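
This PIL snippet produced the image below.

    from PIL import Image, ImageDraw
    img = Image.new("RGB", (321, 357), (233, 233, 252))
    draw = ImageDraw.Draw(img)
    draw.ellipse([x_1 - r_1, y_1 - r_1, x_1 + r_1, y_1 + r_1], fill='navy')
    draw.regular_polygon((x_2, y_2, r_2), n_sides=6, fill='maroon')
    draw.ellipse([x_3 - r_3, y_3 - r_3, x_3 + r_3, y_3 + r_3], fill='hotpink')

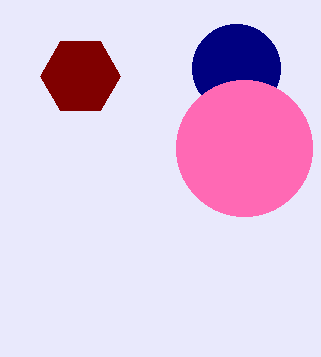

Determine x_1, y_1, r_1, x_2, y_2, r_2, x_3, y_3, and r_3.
x_1 = 236; y_1 = 68; r_1 = 44; x_2 = 80; y_2 = 76; r_2 = 40; x_3 = 244; y_3 = 148; r_3 = 68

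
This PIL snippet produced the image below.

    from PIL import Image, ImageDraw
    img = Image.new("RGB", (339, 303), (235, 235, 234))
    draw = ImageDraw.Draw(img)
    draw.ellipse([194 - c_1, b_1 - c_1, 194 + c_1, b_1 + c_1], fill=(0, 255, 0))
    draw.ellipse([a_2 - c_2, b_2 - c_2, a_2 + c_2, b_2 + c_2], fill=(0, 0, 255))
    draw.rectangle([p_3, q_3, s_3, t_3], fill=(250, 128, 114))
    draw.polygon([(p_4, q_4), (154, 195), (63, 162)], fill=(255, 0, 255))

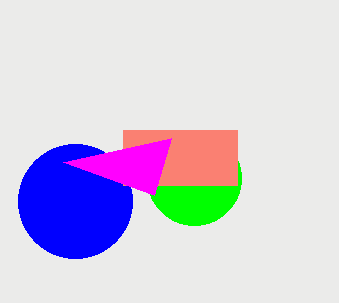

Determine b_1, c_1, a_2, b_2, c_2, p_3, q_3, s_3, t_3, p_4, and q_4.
b_1 = 178; c_1 = 47; a_2 = 75; b_2 = 201; c_2 = 57; p_3 = 123; q_3 = 130; s_3 = 237; t_3 = 185; p_4 = 171; q_4 = 138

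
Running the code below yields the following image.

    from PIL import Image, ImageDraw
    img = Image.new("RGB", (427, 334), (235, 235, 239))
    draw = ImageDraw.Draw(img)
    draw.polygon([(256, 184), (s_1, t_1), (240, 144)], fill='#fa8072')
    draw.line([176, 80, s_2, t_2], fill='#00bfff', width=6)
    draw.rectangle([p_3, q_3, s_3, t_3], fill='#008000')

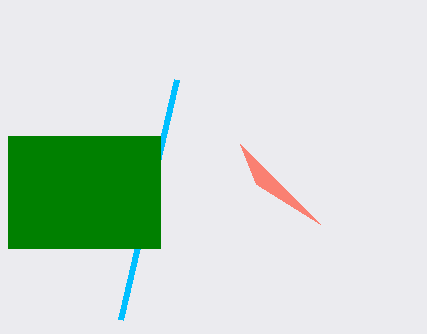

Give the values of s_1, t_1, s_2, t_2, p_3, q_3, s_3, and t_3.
s_1 = 320
t_1 = 224
s_2 = 120
t_2 = 320
p_3 = 8
q_3 = 136
s_3 = 160
t_3 = 248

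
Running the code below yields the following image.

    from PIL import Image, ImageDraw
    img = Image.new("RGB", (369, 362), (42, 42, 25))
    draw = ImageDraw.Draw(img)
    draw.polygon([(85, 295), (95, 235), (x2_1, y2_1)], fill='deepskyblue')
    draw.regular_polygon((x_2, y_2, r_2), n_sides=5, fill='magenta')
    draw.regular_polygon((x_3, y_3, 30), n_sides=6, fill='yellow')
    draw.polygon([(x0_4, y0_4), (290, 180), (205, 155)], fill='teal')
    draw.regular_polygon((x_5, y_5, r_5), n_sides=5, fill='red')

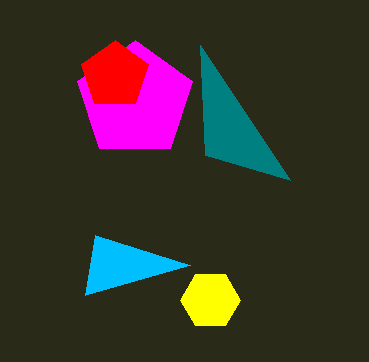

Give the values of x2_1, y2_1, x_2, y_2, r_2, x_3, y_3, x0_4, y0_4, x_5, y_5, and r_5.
x2_1 = 190, y2_1 = 265, x_2 = 135, y_2 = 100, r_2 = 60, x_3 = 210, y_3 = 300, x0_4 = 200, y0_4 = 45, x_5 = 115, y_5 = 75, r_5 = 35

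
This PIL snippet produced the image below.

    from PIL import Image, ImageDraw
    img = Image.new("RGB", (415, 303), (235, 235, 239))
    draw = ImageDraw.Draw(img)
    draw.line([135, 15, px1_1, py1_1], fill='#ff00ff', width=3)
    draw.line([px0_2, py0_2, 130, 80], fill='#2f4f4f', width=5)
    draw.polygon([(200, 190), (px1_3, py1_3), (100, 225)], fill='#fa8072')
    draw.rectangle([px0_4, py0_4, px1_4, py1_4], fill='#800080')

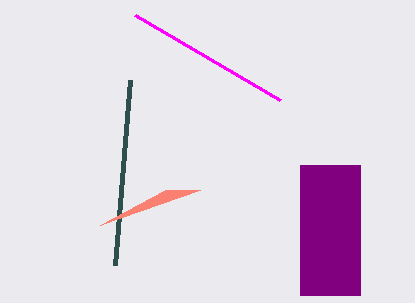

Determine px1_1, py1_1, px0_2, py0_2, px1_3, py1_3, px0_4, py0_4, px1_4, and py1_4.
px1_1 = 280; py1_1 = 100; px0_2 = 115; py0_2 = 265; px1_3 = 165; py1_3 = 190; px0_4 = 300; py0_4 = 165; px1_4 = 360; py1_4 = 295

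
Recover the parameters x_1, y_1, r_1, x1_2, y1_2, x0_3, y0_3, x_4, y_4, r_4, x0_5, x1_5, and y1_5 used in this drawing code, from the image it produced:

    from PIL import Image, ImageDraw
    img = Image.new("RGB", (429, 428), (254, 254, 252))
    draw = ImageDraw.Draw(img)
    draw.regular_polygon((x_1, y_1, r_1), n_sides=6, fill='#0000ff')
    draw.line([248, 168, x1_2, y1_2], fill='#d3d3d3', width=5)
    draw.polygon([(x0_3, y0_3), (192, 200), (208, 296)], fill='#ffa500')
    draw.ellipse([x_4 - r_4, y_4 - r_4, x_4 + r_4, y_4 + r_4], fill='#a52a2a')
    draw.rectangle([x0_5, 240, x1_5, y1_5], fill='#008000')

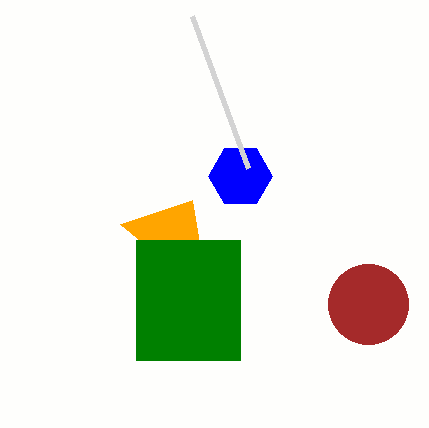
x_1 = 240; y_1 = 176; r_1 = 32; x1_2 = 192; y1_2 = 16; x0_3 = 120; y0_3 = 224; x_4 = 368; y_4 = 304; r_4 = 40; x0_5 = 136; x1_5 = 240; y1_5 = 360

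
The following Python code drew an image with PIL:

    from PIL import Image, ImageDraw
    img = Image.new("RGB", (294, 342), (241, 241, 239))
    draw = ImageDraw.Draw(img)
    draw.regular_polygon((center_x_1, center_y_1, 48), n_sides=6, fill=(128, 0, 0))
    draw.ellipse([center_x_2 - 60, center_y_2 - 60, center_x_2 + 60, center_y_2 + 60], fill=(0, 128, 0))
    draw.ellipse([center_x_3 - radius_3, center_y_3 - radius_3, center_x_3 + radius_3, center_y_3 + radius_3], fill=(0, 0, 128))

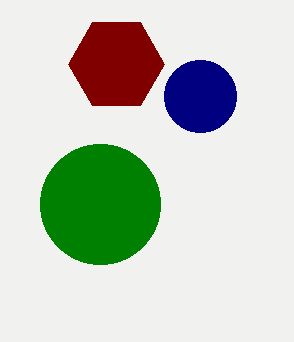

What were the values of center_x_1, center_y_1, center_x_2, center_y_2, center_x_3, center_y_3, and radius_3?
center_x_1 = 116
center_y_1 = 64
center_x_2 = 100
center_y_2 = 204
center_x_3 = 200
center_y_3 = 96
radius_3 = 36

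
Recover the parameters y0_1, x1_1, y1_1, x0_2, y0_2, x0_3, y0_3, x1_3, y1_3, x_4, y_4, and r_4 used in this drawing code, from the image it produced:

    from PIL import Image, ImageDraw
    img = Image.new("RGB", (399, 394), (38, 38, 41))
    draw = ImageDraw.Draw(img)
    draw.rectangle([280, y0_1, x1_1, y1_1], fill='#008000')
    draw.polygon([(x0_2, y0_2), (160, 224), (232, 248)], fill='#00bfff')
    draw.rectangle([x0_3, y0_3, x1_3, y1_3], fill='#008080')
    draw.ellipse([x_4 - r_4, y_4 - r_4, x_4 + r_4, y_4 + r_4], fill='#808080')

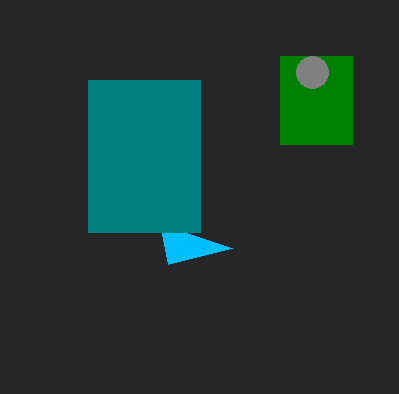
y0_1 = 56; x1_1 = 352; y1_1 = 144; x0_2 = 168; y0_2 = 264; x0_3 = 88; y0_3 = 80; x1_3 = 200; y1_3 = 232; x_4 = 312; y_4 = 72; r_4 = 16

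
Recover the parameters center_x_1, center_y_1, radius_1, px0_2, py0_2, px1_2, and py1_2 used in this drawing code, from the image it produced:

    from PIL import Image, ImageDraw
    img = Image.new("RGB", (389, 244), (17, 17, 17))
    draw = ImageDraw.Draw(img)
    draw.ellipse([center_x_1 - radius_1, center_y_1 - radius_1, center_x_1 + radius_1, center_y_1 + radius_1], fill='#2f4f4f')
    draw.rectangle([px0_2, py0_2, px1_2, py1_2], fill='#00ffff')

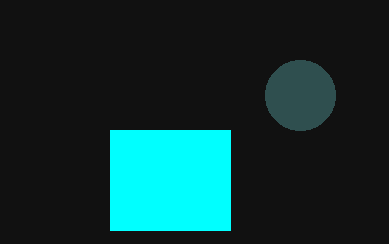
center_x_1 = 300
center_y_1 = 95
radius_1 = 35
px0_2 = 110
py0_2 = 130
px1_2 = 230
py1_2 = 230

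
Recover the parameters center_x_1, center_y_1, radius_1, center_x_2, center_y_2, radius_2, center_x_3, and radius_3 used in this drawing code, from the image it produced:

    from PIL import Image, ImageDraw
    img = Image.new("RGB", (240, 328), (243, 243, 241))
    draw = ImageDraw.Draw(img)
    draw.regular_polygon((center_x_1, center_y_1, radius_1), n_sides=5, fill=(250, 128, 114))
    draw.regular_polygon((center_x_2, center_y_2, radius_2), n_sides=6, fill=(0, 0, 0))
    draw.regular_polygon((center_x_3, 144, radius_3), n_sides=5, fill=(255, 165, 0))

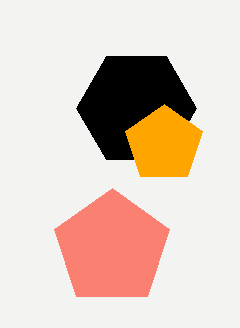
center_x_1 = 112, center_y_1 = 248, radius_1 = 60, center_x_2 = 136, center_y_2 = 108, radius_2 = 60, center_x_3 = 164, radius_3 = 40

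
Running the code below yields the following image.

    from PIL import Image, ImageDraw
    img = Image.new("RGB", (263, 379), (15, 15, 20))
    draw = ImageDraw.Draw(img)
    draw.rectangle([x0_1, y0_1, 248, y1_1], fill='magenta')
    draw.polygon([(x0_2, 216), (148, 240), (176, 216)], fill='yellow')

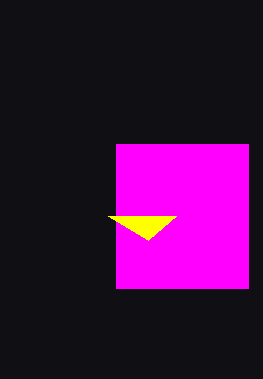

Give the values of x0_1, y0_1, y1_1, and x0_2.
x0_1 = 116; y0_1 = 144; y1_1 = 288; x0_2 = 108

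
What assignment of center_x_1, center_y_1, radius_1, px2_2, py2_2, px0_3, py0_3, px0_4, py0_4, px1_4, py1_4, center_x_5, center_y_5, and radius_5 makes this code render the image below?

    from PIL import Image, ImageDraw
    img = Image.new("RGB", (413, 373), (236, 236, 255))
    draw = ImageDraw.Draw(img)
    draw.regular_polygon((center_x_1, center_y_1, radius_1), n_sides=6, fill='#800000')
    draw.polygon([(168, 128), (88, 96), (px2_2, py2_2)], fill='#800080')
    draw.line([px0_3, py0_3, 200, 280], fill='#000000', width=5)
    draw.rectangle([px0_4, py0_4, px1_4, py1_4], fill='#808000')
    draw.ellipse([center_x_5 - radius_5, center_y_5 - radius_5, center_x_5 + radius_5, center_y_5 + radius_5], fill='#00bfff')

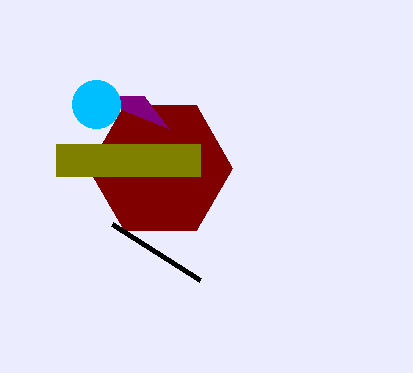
center_x_1 = 160
center_y_1 = 168
radius_1 = 72
px2_2 = 144
py2_2 = 96
px0_3 = 112
py0_3 = 224
px0_4 = 56
py0_4 = 144
px1_4 = 200
py1_4 = 176
center_x_5 = 96
center_y_5 = 104
radius_5 = 24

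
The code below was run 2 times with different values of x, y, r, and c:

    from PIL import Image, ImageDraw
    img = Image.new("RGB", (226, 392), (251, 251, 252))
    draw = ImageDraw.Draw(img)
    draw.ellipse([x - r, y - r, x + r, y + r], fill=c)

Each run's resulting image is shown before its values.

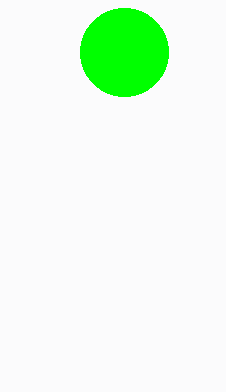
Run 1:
x = 124
y = 52
r = 44
c = 'lime'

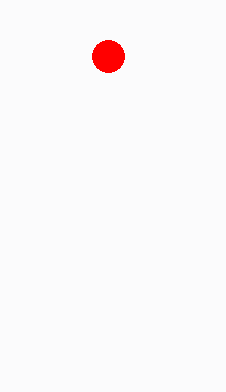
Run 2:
x = 108; y = 56; r = 16; c = 'red'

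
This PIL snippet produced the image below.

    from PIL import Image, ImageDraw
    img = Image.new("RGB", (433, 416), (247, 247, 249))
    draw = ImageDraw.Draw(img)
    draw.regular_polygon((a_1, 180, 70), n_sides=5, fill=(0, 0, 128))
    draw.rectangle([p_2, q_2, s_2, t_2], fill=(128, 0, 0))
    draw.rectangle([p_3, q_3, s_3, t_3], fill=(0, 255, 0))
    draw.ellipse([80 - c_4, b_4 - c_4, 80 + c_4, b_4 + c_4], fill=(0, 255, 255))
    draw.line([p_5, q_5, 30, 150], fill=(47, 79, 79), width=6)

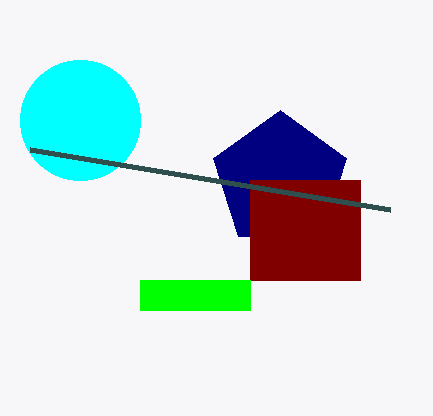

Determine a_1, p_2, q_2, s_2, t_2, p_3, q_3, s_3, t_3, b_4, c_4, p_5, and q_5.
a_1 = 280
p_2 = 250
q_2 = 180
s_2 = 360
t_2 = 280
p_3 = 140
q_3 = 280
s_3 = 250
t_3 = 310
b_4 = 120
c_4 = 60
p_5 = 390
q_5 = 210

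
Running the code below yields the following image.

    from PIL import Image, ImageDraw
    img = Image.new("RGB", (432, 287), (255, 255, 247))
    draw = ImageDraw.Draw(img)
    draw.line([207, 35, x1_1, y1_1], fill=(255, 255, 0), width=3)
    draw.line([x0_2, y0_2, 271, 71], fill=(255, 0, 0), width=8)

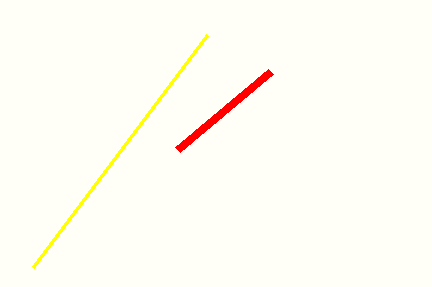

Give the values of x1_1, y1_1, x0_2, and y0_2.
x1_1 = 33
y1_1 = 267
x0_2 = 178
y0_2 = 149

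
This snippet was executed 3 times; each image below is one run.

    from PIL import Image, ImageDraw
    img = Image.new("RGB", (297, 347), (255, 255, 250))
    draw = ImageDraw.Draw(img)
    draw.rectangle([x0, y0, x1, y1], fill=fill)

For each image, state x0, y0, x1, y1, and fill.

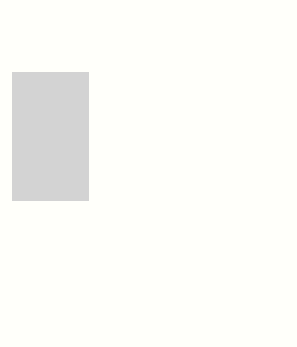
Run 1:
x0 = 12
y0 = 72
x1 = 88
y1 = 200
fill = 'lightgray'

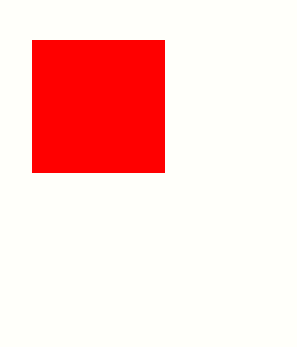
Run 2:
x0 = 32
y0 = 40
x1 = 164
y1 = 172
fill = 'red'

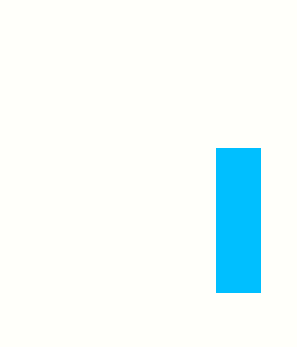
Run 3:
x0 = 216
y0 = 148
x1 = 260
y1 = 292
fill = 'deepskyblue'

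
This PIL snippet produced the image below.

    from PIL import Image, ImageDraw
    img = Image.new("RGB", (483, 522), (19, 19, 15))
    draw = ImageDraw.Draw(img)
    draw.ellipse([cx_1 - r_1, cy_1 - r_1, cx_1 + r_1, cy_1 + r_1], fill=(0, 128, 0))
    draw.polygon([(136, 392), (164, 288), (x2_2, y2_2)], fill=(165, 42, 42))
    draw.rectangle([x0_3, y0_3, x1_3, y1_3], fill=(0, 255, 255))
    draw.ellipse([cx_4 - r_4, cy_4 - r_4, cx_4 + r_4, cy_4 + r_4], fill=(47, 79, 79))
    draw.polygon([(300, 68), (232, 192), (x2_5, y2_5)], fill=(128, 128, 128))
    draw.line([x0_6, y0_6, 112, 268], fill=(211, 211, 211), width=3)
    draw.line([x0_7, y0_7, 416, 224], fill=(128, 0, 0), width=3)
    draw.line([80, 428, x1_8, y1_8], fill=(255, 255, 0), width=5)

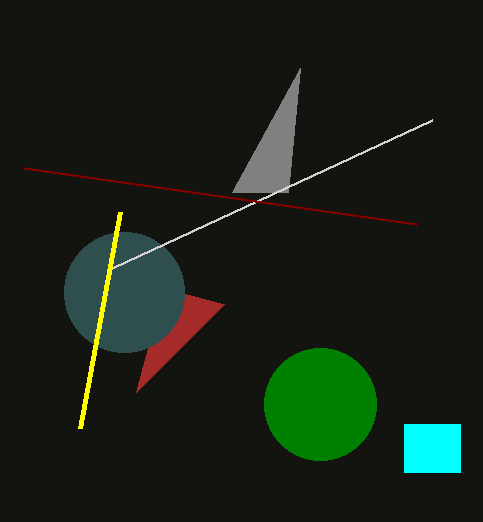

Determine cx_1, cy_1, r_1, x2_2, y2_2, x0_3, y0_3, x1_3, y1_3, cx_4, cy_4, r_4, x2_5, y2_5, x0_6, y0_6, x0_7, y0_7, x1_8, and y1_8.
cx_1 = 320; cy_1 = 404; r_1 = 56; x2_2 = 224; y2_2 = 304; x0_3 = 404; y0_3 = 424; x1_3 = 460; y1_3 = 472; cx_4 = 124; cy_4 = 292; r_4 = 60; x2_5 = 288; y2_5 = 192; x0_6 = 432; y0_6 = 120; x0_7 = 24; y0_7 = 168; x1_8 = 120; y1_8 = 212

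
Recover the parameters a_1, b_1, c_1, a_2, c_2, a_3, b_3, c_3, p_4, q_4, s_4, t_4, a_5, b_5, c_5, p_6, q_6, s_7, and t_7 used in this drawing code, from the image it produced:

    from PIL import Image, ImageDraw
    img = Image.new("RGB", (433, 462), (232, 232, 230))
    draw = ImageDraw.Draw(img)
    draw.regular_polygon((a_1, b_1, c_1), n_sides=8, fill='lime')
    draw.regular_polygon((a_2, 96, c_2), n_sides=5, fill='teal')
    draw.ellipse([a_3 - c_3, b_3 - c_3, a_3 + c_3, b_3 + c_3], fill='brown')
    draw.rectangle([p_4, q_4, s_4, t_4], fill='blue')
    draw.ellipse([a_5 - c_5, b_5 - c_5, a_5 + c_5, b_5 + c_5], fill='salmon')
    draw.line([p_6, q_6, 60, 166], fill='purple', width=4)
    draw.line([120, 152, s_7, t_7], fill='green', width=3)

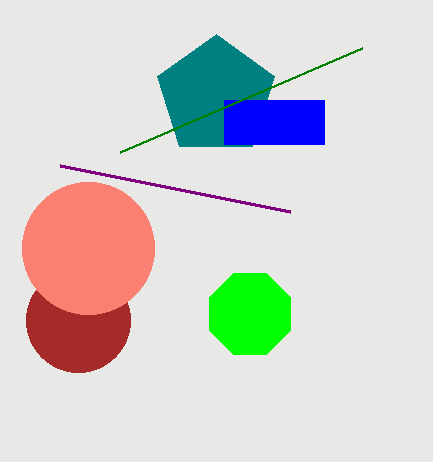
a_1 = 250, b_1 = 314, c_1 = 44, a_2 = 216, c_2 = 62, a_3 = 78, b_3 = 320, c_3 = 52, p_4 = 224, q_4 = 100, s_4 = 324, t_4 = 144, a_5 = 88, b_5 = 248, c_5 = 66, p_6 = 290, q_6 = 212, s_7 = 362, t_7 = 48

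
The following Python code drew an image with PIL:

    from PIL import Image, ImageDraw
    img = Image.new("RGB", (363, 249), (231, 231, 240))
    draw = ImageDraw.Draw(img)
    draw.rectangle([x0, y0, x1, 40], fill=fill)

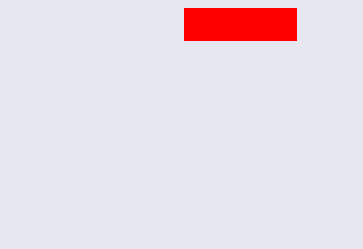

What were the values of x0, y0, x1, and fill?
x0 = 184
y0 = 8
x1 = 296
fill = 'red'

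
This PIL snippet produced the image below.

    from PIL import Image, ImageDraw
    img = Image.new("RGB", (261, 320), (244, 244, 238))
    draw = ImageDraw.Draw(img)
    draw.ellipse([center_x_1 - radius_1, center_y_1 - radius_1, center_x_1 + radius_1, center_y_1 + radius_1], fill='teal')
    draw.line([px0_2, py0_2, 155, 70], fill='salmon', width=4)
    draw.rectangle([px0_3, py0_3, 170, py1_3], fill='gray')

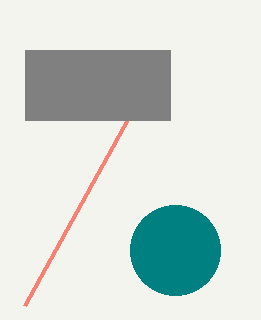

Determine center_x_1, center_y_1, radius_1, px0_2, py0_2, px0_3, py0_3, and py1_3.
center_x_1 = 175
center_y_1 = 250
radius_1 = 45
px0_2 = 25
py0_2 = 305
px0_3 = 25
py0_3 = 50
py1_3 = 120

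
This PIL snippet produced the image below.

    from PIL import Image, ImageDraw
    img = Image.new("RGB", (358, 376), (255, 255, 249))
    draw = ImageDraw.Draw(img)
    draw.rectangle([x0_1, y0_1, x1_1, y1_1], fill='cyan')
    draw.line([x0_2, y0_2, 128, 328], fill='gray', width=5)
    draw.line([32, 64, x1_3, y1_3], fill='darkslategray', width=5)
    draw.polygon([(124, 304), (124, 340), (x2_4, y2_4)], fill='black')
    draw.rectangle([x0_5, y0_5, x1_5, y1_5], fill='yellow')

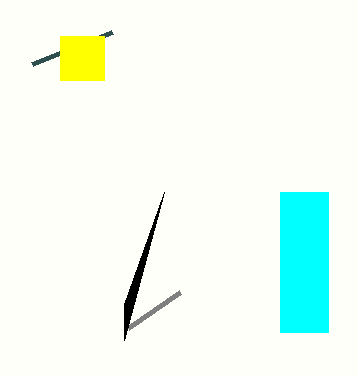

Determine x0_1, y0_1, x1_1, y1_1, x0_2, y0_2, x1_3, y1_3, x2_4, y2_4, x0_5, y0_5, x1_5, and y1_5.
x0_1 = 280; y0_1 = 192; x1_1 = 328; y1_1 = 332; x0_2 = 180; y0_2 = 292; x1_3 = 112; y1_3 = 32; x2_4 = 164; y2_4 = 192; x0_5 = 60; y0_5 = 36; x1_5 = 104; y1_5 = 80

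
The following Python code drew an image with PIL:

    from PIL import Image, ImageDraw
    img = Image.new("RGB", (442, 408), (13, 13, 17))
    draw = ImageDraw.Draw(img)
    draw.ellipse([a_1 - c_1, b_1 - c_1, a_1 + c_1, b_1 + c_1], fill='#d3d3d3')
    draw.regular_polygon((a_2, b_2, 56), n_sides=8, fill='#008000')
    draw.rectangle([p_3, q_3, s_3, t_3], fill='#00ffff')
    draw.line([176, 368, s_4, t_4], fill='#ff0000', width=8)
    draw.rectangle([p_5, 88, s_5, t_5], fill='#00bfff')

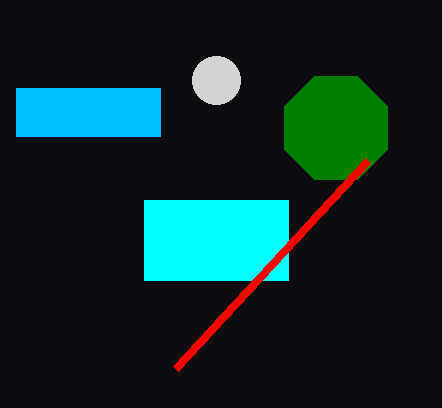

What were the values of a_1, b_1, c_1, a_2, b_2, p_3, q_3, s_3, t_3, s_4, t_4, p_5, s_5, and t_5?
a_1 = 216; b_1 = 80; c_1 = 24; a_2 = 336; b_2 = 128; p_3 = 144; q_3 = 200; s_3 = 288; t_3 = 280; s_4 = 368; t_4 = 160; p_5 = 16; s_5 = 160; t_5 = 136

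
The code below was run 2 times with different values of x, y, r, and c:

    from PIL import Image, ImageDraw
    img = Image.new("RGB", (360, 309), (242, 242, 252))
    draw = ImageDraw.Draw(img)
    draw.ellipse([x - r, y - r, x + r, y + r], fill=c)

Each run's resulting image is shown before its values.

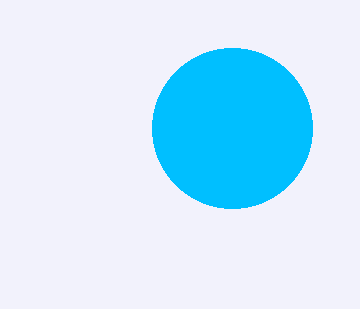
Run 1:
x = 232; y = 128; r = 80; c = 'deepskyblue'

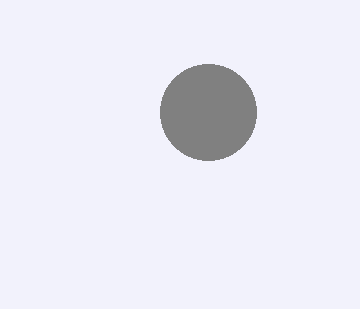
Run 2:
x = 208; y = 112; r = 48; c = 'gray'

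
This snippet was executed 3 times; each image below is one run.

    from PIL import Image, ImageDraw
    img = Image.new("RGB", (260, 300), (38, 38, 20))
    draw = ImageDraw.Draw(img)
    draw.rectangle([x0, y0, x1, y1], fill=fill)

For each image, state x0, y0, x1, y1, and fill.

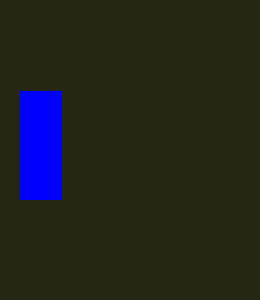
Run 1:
x0 = 20, y0 = 91, x1 = 61, y1 = 199, fill = 'blue'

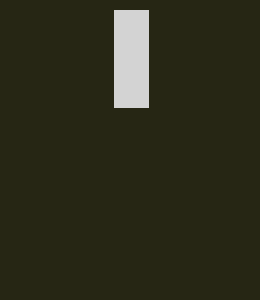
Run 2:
x0 = 114, y0 = 10, x1 = 148, y1 = 107, fill = 'lightgray'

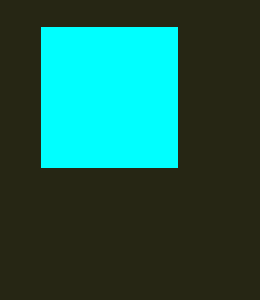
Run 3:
x0 = 41, y0 = 27, x1 = 177, y1 = 167, fill = 'cyan'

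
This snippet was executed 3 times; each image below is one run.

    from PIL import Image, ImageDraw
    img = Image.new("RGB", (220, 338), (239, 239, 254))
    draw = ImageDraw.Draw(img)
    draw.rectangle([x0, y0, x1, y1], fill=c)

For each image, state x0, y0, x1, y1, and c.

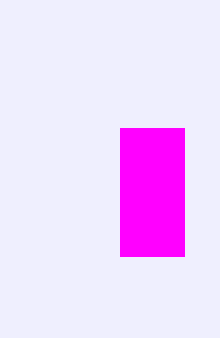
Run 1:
x0 = 120; y0 = 128; x1 = 184; y1 = 256; c = 'magenta'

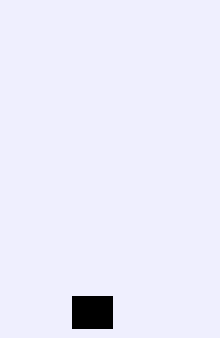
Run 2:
x0 = 72
y0 = 296
x1 = 112
y1 = 328
c = 'black'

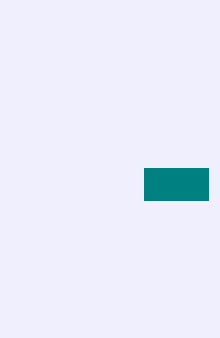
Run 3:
x0 = 144
y0 = 168
x1 = 208
y1 = 200
c = 'teal'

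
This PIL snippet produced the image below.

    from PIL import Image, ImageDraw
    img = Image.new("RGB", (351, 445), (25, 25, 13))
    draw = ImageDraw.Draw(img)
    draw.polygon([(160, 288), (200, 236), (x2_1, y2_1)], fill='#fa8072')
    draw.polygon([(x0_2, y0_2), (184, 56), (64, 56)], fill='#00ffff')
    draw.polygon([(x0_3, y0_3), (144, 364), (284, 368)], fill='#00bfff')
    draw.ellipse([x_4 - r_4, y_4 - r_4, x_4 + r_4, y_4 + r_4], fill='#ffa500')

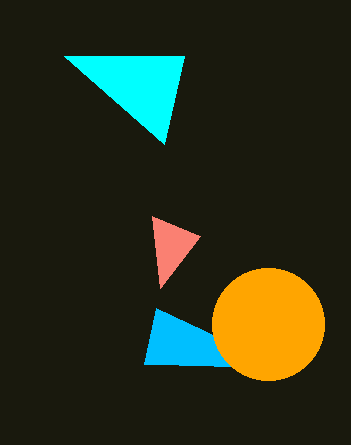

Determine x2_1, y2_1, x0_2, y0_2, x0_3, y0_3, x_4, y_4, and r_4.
x2_1 = 152
y2_1 = 216
x0_2 = 164
y0_2 = 144
x0_3 = 156
y0_3 = 308
x_4 = 268
y_4 = 324
r_4 = 56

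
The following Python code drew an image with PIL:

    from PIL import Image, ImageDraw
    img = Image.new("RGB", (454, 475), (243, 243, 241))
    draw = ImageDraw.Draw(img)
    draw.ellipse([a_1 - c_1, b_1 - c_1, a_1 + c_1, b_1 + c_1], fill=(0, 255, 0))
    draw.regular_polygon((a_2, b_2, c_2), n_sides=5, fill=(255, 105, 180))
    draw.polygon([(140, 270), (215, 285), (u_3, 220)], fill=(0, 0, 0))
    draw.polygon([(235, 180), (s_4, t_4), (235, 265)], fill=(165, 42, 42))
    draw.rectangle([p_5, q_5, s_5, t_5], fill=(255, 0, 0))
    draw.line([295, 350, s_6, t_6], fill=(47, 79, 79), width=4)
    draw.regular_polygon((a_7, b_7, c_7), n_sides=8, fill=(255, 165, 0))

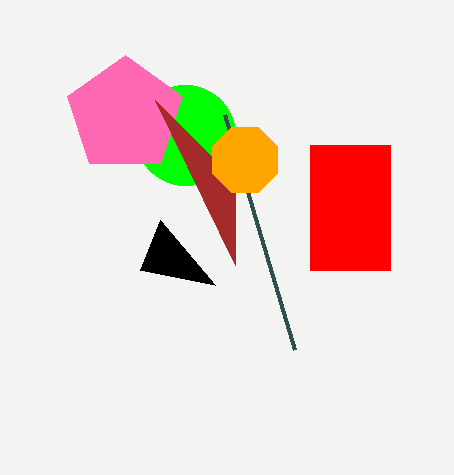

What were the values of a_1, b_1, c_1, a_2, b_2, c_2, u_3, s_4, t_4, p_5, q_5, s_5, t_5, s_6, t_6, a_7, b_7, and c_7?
a_1 = 185; b_1 = 135; c_1 = 50; a_2 = 125; b_2 = 115; c_2 = 60; u_3 = 160; s_4 = 155; t_4 = 100; p_5 = 310; q_5 = 145; s_5 = 390; t_5 = 270; s_6 = 225; t_6 = 115; a_7 = 245; b_7 = 160; c_7 = 35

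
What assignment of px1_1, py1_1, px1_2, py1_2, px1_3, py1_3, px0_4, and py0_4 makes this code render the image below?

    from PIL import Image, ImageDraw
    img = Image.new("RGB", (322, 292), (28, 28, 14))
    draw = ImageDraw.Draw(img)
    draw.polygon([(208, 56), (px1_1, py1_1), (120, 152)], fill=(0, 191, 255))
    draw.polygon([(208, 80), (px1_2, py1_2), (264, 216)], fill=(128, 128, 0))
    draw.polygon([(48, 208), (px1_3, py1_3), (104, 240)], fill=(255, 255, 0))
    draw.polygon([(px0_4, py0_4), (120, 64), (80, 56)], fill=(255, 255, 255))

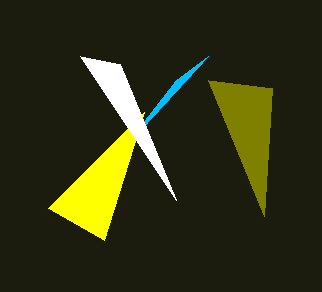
px1_1 = 176; py1_1 = 80; px1_2 = 272; py1_2 = 88; px1_3 = 144; py1_3 = 112; px0_4 = 176; py0_4 = 200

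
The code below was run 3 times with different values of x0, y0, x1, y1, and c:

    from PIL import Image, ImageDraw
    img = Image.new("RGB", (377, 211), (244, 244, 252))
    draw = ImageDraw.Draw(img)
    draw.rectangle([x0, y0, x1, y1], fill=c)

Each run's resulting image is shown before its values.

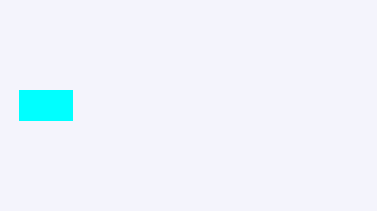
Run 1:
x0 = 19
y0 = 90
x1 = 72
y1 = 120
c = 'cyan'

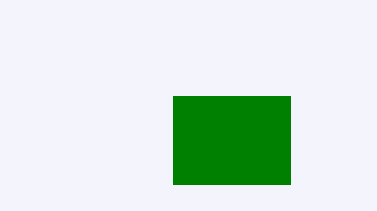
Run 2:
x0 = 173, y0 = 96, x1 = 290, y1 = 184, c = 'green'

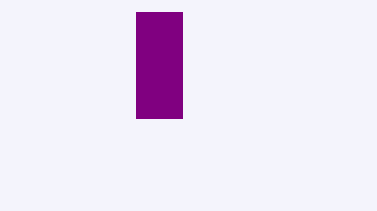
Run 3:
x0 = 136
y0 = 12
x1 = 182
y1 = 118
c = 'purple'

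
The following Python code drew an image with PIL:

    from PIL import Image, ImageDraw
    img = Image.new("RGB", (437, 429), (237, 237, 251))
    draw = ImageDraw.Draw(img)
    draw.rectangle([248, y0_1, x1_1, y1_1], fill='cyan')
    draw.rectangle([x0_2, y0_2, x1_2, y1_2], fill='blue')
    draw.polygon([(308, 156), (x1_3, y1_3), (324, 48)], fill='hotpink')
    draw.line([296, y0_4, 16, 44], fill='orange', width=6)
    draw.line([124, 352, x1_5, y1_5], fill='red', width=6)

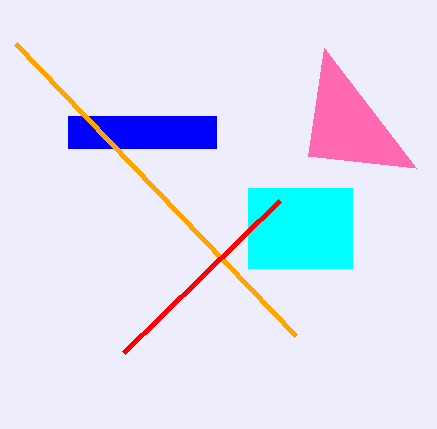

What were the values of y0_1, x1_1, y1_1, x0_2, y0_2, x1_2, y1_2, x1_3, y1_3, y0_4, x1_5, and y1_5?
y0_1 = 188, x1_1 = 352, y1_1 = 268, x0_2 = 68, y0_2 = 116, x1_2 = 216, y1_2 = 148, x1_3 = 416, y1_3 = 168, y0_4 = 336, x1_5 = 280, y1_5 = 200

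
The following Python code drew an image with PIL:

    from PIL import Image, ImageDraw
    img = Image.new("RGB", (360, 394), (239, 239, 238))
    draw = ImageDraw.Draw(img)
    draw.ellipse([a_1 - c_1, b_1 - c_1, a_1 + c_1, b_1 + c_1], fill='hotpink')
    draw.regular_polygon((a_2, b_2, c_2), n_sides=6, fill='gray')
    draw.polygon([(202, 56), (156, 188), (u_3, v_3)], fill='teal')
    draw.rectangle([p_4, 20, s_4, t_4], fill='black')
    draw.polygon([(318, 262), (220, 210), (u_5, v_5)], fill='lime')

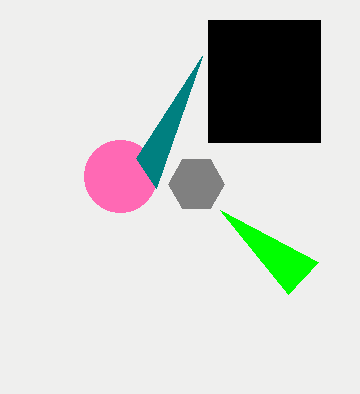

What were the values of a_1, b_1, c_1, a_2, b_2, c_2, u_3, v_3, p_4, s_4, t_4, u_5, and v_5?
a_1 = 120
b_1 = 176
c_1 = 36
a_2 = 196
b_2 = 184
c_2 = 28
u_3 = 136
v_3 = 158
p_4 = 208
s_4 = 320
t_4 = 142
u_5 = 288
v_5 = 294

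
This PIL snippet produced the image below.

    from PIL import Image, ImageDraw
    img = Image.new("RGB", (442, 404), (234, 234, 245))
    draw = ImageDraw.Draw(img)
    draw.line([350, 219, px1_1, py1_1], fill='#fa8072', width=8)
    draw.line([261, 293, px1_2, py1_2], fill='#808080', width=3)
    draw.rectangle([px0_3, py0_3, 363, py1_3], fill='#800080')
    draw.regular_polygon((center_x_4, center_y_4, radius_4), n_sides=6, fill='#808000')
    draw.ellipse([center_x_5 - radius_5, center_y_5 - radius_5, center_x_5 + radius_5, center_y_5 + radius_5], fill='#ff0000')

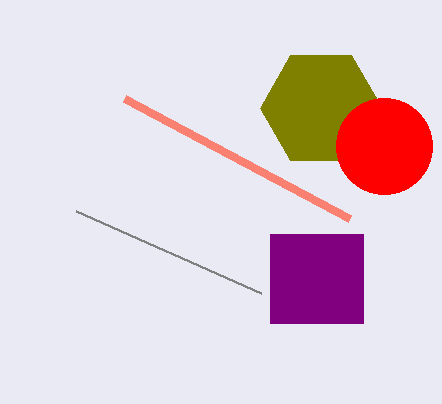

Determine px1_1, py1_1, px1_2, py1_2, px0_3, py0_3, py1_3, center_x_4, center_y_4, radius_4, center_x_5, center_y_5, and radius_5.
px1_1 = 125, py1_1 = 99, px1_2 = 76, py1_2 = 211, px0_3 = 270, py0_3 = 234, py1_3 = 323, center_x_4 = 321, center_y_4 = 108, radius_4 = 61, center_x_5 = 384, center_y_5 = 146, radius_5 = 48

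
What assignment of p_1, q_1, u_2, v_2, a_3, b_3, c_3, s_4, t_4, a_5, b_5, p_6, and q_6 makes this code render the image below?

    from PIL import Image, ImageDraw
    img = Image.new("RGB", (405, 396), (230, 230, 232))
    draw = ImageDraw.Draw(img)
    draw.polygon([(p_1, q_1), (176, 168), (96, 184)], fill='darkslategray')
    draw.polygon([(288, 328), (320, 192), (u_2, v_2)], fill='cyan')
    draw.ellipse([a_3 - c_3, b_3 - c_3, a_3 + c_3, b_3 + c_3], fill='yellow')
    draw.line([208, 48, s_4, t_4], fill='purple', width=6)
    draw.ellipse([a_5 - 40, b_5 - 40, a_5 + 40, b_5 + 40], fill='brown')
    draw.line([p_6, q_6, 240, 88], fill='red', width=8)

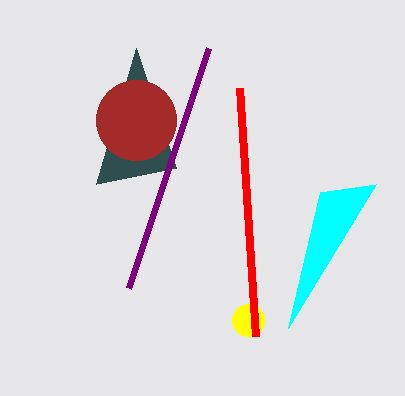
p_1 = 136, q_1 = 48, u_2 = 376, v_2 = 184, a_3 = 248, b_3 = 320, c_3 = 16, s_4 = 128, t_4 = 288, a_5 = 136, b_5 = 120, p_6 = 256, q_6 = 336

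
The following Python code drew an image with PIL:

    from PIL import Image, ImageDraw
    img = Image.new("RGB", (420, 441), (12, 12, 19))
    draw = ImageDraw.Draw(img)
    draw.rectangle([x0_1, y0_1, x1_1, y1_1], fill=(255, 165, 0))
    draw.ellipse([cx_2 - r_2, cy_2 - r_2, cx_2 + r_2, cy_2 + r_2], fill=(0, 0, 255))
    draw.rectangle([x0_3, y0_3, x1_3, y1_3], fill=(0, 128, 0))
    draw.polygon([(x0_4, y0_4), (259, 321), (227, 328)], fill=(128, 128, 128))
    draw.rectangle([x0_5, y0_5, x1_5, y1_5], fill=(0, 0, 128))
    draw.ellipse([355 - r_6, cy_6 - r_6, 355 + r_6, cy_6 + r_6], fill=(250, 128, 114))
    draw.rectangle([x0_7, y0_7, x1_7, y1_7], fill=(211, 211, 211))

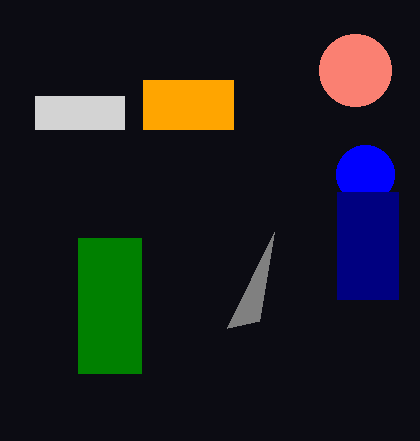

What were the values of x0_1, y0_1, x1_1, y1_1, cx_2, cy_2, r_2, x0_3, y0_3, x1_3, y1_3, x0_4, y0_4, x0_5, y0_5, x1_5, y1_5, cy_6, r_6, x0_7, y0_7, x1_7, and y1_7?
x0_1 = 143
y0_1 = 80
x1_1 = 233
y1_1 = 129
cx_2 = 365
cy_2 = 174
r_2 = 29
x0_3 = 78
y0_3 = 238
x1_3 = 141
y1_3 = 373
x0_4 = 274
y0_4 = 232
x0_5 = 337
y0_5 = 192
x1_5 = 398
y1_5 = 299
cy_6 = 70
r_6 = 36
x0_7 = 35
y0_7 = 96
x1_7 = 124
y1_7 = 129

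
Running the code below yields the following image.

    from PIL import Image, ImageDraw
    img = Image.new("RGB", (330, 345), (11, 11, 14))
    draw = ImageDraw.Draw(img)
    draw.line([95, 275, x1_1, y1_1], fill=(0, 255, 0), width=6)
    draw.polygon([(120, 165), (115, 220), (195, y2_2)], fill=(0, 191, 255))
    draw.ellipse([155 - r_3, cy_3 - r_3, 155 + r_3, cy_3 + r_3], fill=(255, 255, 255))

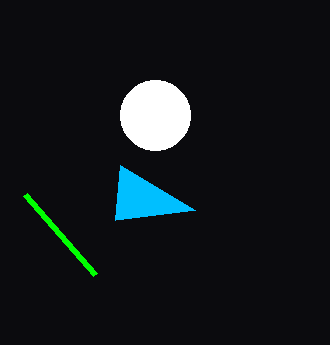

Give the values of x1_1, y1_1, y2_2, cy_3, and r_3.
x1_1 = 25, y1_1 = 195, y2_2 = 210, cy_3 = 115, r_3 = 35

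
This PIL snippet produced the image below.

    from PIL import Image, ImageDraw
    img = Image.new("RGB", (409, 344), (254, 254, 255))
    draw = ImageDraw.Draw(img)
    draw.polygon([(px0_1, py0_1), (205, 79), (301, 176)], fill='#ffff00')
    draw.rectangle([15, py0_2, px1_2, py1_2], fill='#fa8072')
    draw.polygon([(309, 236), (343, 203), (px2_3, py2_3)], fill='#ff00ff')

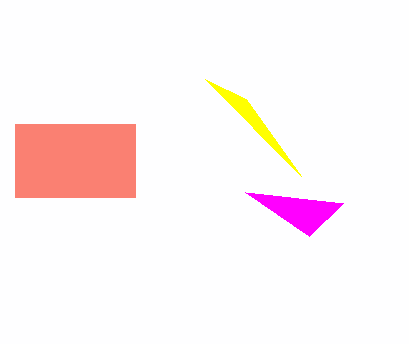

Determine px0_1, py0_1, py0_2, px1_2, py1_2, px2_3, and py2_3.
px0_1 = 246, py0_1 = 99, py0_2 = 124, px1_2 = 135, py1_2 = 197, px2_3 = 245, py2_3 = 192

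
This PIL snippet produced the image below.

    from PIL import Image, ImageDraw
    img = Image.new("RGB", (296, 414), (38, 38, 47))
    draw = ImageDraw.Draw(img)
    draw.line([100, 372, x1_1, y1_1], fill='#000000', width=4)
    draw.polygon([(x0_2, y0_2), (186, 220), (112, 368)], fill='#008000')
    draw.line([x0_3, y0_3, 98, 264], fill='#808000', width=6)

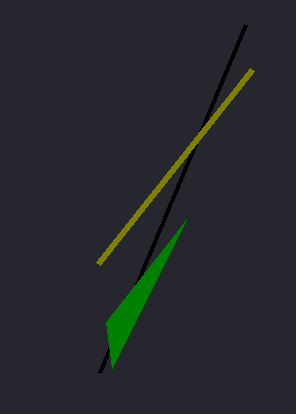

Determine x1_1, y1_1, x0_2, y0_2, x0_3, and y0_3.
x1_1 = 246; y1_1 = 24; x0_2 = 106; y0_2 = 322; x0_3 = 252; y0_3 = 70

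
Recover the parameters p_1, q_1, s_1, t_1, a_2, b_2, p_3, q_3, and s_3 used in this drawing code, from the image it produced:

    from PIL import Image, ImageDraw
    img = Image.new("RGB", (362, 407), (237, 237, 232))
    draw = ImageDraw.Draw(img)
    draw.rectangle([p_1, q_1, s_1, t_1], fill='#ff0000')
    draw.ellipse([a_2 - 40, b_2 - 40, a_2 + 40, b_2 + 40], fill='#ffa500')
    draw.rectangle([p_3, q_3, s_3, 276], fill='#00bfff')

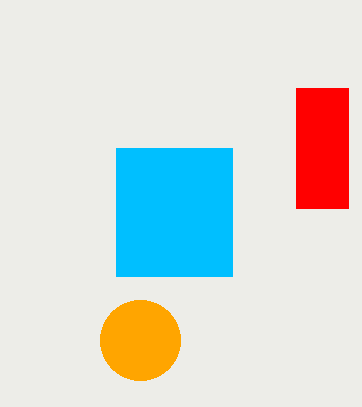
p_1 = 296, q_1 = 88, s_1 = 348, t_1 = 208, a_2 = 140, b_2 = 340, p_3 = 116, q_3 = 148, s_3 = 232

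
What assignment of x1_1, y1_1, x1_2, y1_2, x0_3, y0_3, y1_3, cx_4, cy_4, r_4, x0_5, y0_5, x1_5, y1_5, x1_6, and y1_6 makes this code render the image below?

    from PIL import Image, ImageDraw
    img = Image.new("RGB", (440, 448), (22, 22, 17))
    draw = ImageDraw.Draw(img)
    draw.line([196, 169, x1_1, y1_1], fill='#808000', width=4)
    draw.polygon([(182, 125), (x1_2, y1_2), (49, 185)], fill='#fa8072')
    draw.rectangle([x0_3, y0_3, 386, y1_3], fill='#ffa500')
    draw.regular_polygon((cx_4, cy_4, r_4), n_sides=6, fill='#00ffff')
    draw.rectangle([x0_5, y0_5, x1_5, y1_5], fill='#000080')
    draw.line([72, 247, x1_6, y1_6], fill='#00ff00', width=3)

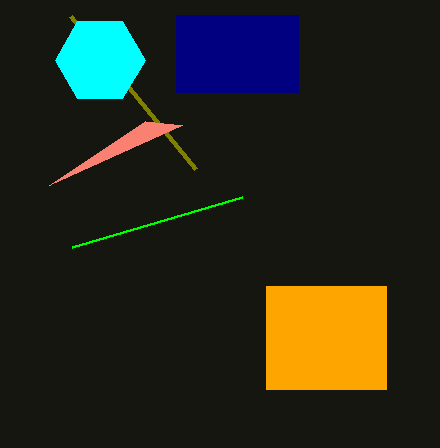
x1_1 = 71; y1_1 = 16; x1_2 = 145; y1_2 = 121; x0_3 = 266; y0_3 = 286; y1_3 = 389; cx_4 = 100; cy_4 = 60; r_4 = 45; x0_5 = 176; y0_5 = 15; x1_5 = 298; y1_5 = 92; x1_6 = 242; y1_6 = 197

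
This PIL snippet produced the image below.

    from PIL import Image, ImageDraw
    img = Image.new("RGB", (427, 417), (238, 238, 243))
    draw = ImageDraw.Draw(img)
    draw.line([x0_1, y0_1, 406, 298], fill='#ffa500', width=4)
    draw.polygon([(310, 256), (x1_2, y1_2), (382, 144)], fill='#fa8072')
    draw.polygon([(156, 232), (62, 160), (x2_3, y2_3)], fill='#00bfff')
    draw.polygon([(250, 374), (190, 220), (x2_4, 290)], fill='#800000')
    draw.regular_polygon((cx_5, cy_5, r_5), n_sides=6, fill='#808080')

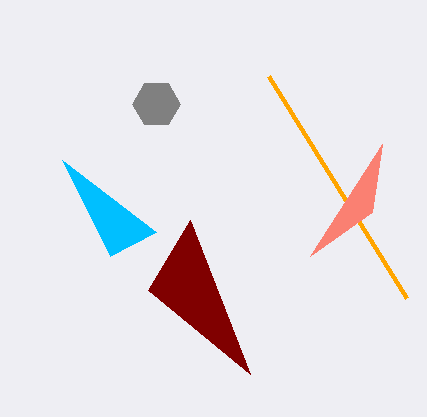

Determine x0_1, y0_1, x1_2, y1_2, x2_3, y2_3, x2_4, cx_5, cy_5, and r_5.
x0_1 = 268; y0_1 = 76; x1_2 = 372; y1_2 = 212; x2_3 = 110; y2_3 = 256; x2_4 = 148; cx_5 = 156; cy_5 = 104; r_5 = 24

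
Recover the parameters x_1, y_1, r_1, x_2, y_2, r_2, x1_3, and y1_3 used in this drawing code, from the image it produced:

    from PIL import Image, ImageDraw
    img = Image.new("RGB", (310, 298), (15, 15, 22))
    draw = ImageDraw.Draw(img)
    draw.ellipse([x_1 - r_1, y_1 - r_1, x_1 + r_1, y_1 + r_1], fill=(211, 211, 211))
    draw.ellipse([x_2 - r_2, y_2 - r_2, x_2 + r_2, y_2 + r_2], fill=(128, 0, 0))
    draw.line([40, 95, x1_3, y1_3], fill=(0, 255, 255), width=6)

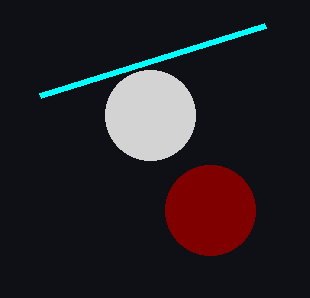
x_1 = 150
y_1 = 115
r_1 = 45
x_2 = 210
y_2 = 210
r_2 = 45
x1_3 = 265
y1_3 = 25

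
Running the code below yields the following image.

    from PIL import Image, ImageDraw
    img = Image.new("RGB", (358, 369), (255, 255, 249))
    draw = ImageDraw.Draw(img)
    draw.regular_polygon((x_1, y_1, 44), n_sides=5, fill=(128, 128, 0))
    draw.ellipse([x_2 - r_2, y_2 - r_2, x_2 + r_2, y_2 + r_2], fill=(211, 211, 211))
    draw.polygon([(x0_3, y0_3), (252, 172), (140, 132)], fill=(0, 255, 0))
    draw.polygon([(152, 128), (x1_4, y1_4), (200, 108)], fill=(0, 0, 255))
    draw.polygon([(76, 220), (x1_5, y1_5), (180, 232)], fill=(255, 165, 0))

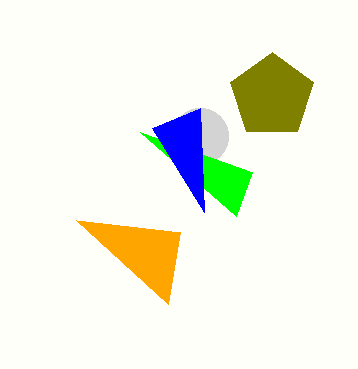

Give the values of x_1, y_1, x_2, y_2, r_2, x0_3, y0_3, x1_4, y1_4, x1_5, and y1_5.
x_1 = 272; y_1 = 96; x_2 = 200; y_2 = 136; r_2 = 28; x0_3 = 236; y0_3 = 216; x1_4 = 204; y1_4 = 212; x1_5 = 168; y1_5 = 304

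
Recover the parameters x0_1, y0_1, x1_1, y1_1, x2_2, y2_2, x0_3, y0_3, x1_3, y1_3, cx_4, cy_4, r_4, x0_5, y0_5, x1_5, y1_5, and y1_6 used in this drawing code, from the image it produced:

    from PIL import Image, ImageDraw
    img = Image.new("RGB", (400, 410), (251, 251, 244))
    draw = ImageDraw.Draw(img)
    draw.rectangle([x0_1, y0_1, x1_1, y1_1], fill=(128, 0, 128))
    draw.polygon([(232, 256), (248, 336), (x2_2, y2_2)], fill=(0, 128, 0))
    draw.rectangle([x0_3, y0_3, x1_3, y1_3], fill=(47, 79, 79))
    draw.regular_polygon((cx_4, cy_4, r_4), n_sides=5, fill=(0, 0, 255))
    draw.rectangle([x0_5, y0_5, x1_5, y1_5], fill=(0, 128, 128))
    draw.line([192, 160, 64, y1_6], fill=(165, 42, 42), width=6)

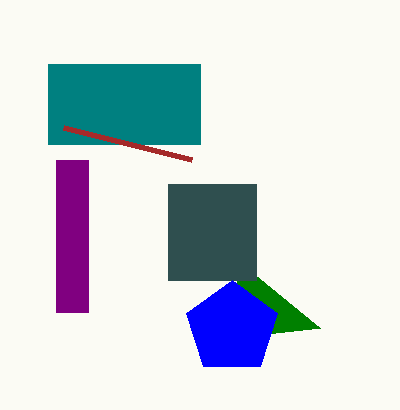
x0_1 = 56
y0_1 = 160
x1_1 = 88
y1_1 = 312
x2_2 = 320
y2_2 = 328
x0_3 = 168
y0_3 = 184
x1_3 = 256
y1_3 = 280
cx_4 = 232
cy_4 = 328
r_4 = 48
x0_5 = 48
y0_5 = 64
x1_5 = 200
y1_5 = 144
y1_6 = 128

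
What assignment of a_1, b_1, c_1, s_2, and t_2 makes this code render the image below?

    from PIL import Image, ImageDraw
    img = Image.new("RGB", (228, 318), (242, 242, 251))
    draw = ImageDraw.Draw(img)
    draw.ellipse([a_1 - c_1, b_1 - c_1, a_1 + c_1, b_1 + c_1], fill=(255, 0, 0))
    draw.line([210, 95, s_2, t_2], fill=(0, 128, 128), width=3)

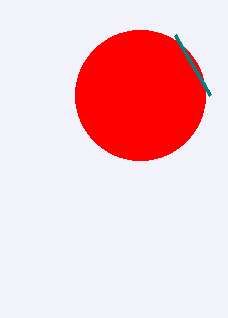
a_1 = 140; b_1 = 95; c_1 = 65; s_2 = 175; t_2 = 35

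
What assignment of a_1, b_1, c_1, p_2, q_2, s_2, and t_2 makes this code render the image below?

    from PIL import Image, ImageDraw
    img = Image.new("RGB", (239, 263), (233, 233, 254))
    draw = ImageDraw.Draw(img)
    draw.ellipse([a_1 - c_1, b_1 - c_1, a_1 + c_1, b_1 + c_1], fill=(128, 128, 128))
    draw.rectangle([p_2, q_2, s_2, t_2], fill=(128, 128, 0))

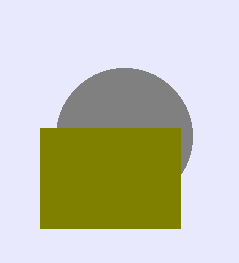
a_1 = 124; b_1 = 136; c_1 = 68; p_2 = 40; q_2 = 128; s_2 = 180; t_2 = 228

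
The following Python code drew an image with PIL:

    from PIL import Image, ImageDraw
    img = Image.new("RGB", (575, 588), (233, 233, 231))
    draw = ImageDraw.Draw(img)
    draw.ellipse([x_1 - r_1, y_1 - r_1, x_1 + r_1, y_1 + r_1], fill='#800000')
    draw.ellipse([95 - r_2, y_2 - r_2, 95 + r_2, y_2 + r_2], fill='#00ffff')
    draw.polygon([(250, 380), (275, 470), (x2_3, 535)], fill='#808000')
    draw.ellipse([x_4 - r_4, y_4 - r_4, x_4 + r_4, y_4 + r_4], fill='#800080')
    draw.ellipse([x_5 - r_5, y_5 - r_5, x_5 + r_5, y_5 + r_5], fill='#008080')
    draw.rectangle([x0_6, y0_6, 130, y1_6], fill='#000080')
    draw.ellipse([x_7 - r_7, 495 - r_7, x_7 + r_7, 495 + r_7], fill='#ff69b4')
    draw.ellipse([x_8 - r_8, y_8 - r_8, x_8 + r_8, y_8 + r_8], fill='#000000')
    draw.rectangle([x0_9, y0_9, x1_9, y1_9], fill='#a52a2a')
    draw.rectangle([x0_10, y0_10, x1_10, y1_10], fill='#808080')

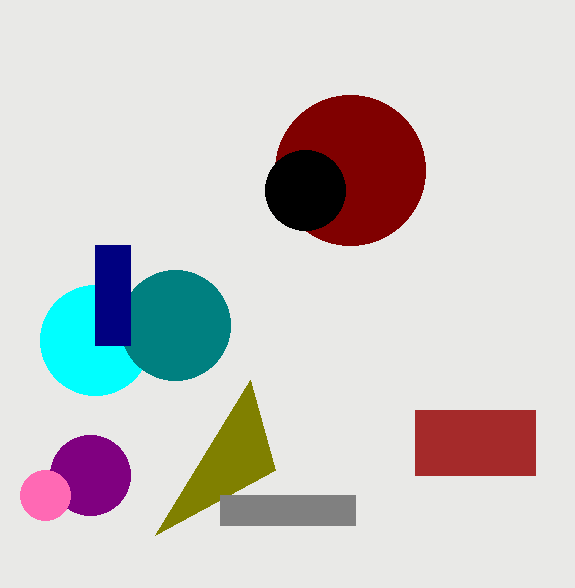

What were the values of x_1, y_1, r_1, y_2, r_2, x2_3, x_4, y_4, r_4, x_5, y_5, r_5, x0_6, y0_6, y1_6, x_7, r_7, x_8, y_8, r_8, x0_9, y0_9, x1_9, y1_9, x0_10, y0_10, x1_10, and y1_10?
x_1 = 350
y_1 = 170
r_1 = 75
y_2 = 340
r_2 = 55
x2_3 = 155
x_4 = 90
y_4 = 475
r_4 = 40
x_5 = 175
y_5 = 325
r_5 = 55
x0_6 = 95
y0_6 = 245
y1_6 = 345
x_7 = 45
r_7 = 25
x_8 = 305
y_8 = 190
r_8 = 40
x0_9 = 415
y0_9 = 410
x1_9 = 535
y1_9 = 475
x0_10 = 220
y0_10 = 495
x1_10 = 355
y1_10 = 525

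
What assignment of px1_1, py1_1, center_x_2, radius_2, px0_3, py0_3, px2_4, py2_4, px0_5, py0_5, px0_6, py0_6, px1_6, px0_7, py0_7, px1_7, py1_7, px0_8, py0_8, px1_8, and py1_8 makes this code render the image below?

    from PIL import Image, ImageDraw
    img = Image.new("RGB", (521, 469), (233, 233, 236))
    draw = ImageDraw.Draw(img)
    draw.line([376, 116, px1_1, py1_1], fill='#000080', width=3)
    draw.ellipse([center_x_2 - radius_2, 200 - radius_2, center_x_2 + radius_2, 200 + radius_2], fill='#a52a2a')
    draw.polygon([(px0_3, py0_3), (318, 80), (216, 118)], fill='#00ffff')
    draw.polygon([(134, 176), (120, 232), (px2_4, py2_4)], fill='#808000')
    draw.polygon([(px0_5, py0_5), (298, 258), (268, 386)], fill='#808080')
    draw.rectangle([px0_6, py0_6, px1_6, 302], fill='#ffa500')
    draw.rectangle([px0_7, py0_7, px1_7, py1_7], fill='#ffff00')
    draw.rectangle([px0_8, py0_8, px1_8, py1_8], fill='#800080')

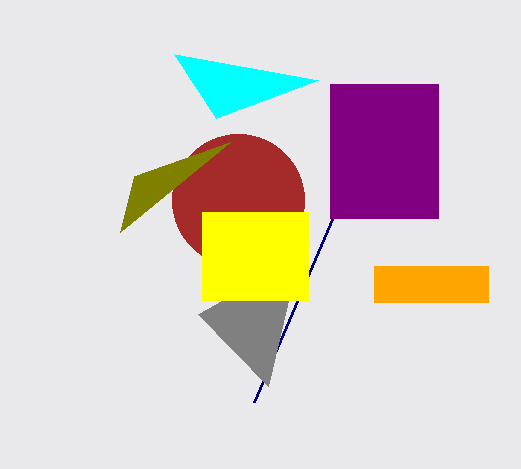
px1_1 = 254
py1_1 = 402
center_x_2 = 238
radius_2 = 66
px0_3 = 174
py0_3 = 54
px2_4 = 230
py2_4 = 142
px0_5 = 198
py0_5 = 314
px0_6 = 374
py0_6 = 266
px1_6 = 488
px0_7 = 202
py0_7 = 212
px1_7 = 308
py1_7 = 300
px0_8 = 330
py0_8 = 84
px1_8 = 438
py1_8 = 218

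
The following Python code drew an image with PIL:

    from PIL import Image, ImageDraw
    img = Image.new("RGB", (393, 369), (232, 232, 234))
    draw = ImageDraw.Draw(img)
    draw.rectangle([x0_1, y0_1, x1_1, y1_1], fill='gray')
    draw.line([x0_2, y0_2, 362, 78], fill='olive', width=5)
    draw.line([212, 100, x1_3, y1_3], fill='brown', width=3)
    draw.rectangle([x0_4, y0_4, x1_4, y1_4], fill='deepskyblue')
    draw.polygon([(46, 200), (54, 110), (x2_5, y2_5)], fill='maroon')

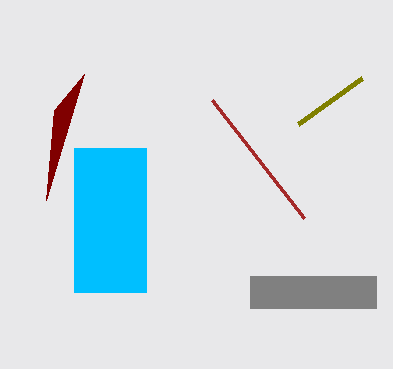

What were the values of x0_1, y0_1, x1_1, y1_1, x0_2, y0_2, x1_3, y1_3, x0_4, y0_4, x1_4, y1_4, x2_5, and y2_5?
x0_1 = 250
y0_1 = 276
x1_1 = 376
y1_1 = 308
x0_2 = 298
y0_2 = 124
x1_3 = 304
y1_3 = 218
x0_4 = 74
y0_4 = 148
x1_4 = 146
y1_4 = 292
x2_5 = 84
y2_5 = 74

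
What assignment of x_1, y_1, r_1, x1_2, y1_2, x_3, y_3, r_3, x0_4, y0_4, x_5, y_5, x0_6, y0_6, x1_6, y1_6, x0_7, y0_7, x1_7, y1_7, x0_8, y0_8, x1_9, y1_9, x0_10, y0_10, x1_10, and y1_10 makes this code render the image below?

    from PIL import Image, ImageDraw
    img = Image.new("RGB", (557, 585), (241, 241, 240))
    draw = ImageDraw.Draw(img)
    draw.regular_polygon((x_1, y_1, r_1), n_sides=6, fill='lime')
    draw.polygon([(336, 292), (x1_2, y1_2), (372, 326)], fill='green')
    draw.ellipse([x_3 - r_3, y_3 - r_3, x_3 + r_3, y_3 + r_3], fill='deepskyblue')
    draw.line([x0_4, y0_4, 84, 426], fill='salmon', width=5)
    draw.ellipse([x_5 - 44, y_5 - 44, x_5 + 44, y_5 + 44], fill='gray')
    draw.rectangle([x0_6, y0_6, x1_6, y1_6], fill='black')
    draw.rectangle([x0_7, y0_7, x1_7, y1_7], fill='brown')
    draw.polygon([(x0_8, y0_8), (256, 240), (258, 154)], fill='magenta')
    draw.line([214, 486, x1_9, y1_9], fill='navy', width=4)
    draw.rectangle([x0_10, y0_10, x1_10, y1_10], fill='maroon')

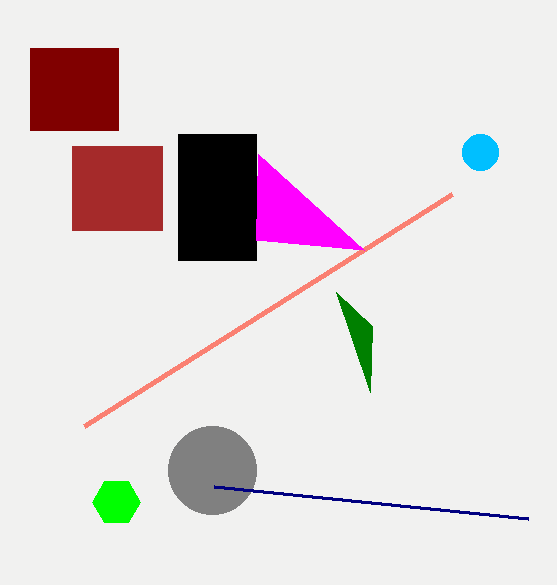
x_1 = 116; y_1 = 502; r_1 = 24; x1_2 = 370; y1_2 = 392; x_3 = 480; y_3 = 152; r_3 = 18; x0_4 = 452; y0_4 = 194; x_5 = 212; y_5 = 470; x0_6 = 178; y0_6 = 134; x1_6 = 256; y1_6 = 260; x0_7 = 72; y0_7 = 146; x1_7 = 162; y1_7 = 230; x0_8 = 364; y0_8 = 250; x1_9 = 528; y1_9 = 518; x0_10 = 30; y0_10 = 48; x1_10 = 118; y1_10 = 130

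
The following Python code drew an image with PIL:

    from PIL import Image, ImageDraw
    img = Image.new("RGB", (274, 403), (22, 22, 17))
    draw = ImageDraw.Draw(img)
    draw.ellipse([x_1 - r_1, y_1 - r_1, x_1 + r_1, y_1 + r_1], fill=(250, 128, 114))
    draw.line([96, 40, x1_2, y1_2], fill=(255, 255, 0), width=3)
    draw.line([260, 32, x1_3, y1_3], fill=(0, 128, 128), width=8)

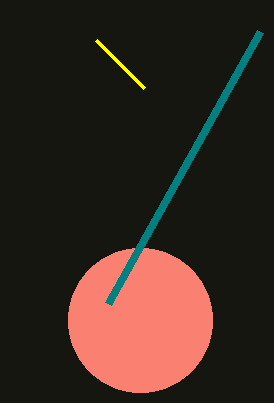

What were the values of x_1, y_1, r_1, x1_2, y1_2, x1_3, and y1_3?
x_1 = 140; y_1 = 320; r_1 = 72; x1_2 = 144; y1_2 = 88; x1_3 = 108; y1_3 = 304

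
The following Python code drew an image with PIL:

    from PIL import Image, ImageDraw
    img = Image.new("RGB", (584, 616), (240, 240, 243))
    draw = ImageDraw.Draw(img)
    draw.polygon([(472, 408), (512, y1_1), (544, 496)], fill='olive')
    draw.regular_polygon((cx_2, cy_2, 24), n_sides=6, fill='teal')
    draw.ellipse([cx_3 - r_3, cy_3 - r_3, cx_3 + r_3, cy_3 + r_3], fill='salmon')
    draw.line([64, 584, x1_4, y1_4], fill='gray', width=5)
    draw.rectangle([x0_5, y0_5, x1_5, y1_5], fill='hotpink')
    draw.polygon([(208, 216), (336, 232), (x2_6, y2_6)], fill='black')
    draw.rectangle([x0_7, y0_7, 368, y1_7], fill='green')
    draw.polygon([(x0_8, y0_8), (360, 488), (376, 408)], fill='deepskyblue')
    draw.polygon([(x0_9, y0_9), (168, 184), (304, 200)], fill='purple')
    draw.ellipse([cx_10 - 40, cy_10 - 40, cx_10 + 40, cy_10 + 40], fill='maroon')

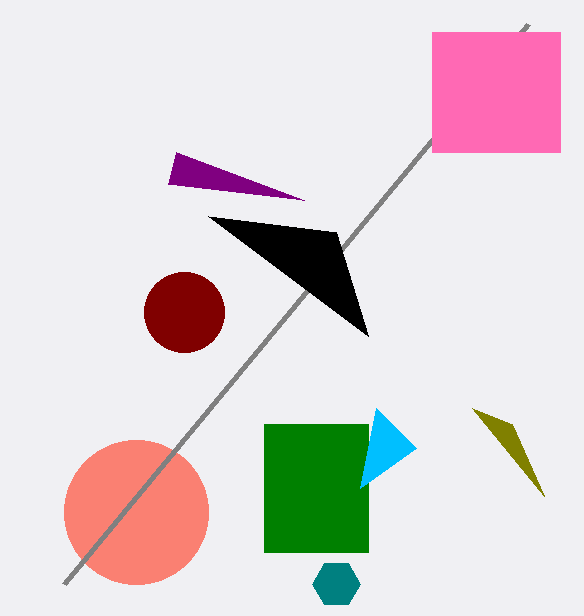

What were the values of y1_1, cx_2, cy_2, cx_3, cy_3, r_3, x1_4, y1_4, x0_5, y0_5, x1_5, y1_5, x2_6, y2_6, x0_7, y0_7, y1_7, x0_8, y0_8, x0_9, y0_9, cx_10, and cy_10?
y1_1 = 424, cx_2 = 336, cy_2 = 584, cx_3 = 136, cy_3 = 512, r_3 = 72, x1_4 = 528, y1_4 = 24, x0_5 = 432, y0_5 = 32, x1_5 = 560, y1_5 = 152, x2_6 = 368, y2_6 = 336, x0_7 = 264, y0_7 = 424, y1_7 = 552, x0_8 = 416, y0_8 = 448, x0_9 = 176, y0_9 = 152, cx_10 = 184, cy_10 = 312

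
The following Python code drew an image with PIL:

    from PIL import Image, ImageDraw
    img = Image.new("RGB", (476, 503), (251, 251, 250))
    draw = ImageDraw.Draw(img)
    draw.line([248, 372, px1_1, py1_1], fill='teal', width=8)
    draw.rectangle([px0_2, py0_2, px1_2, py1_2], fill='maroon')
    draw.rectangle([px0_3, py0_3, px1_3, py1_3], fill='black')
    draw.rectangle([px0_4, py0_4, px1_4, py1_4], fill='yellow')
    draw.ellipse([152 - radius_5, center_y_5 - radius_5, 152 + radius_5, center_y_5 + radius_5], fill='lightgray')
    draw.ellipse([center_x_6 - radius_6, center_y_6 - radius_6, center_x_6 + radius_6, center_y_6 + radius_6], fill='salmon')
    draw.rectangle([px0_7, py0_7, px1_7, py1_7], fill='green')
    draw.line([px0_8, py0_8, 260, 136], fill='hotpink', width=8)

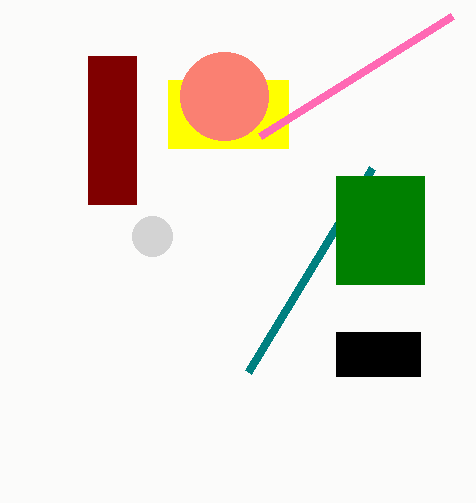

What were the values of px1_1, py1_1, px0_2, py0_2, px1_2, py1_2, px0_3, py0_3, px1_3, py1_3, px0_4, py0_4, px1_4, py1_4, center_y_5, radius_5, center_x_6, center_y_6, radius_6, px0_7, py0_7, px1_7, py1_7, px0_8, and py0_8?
px1_1 = 372
py1_1 = 168
px0_2 = 88
py0_2 = 56
px1_2 = 136
py1_2 = 204
px0_3 = 336
py0_3 = 332
px1_3 = 420
py1_3 = 376
px0_4 = 168
py0_4 = 80
px1_4 = 288
py1_4 = 148
center_y_5 = 236
radius_5 = 20
center_x_6 = 224
center_y_6 = 96
radius_6 = 44
px0_7 = 336
py0_7 = 176
px1_7 = 424
py1_7 = 284
px0_8 = 452
py0_8 = 16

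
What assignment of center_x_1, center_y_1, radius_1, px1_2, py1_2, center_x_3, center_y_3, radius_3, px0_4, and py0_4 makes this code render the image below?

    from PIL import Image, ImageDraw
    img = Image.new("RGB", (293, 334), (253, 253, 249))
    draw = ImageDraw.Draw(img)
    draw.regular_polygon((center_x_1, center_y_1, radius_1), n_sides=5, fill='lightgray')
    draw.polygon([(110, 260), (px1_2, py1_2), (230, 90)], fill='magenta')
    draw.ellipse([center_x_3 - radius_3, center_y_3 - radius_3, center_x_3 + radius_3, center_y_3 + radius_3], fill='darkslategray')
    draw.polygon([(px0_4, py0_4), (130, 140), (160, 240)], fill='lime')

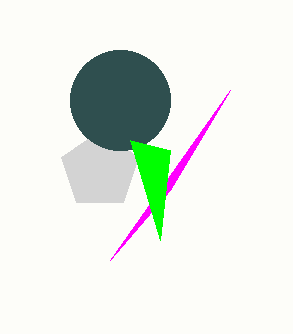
center_x_1 = 100; center_y_1 = 170; radius_1 = 40; px1_2 = 170; py1_2 = 190; center_x_3 = 120; center_y_3 = 100; radius_3 = 50; px0_4 = 170; py0_4 = 150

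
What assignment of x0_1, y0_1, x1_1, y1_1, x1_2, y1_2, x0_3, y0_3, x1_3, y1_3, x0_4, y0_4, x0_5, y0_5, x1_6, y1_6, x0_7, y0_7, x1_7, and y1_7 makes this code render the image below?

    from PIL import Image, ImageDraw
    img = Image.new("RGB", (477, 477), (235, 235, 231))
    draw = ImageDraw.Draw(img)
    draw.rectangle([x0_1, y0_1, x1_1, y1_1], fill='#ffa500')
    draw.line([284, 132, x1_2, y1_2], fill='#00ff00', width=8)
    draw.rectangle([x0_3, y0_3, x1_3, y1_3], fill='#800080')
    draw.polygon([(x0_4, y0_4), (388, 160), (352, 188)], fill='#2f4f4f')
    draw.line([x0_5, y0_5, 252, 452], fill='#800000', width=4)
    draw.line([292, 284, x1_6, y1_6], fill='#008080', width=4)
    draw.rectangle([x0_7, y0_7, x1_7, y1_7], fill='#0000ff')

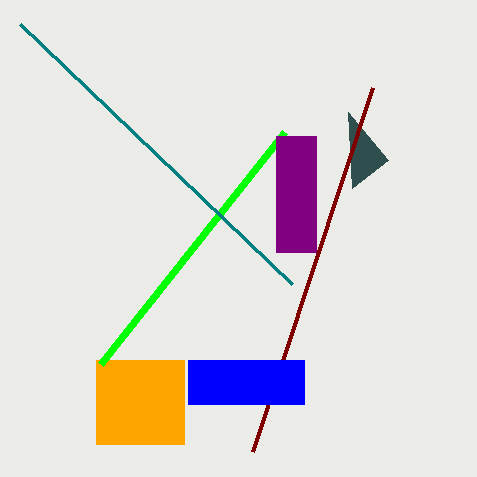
x0_1 = 96
y0_1 = 360
x1_1 = 184
y1_1 = 444
x1_2 = 100
y1_2 = 364
x0_3 = 276
y0_3 = 136
x1_3 = 316
y1_3 = 252
x0_4 = 348
y0_4 = 112
x0_5 = 372
y0_5 = 88
x1_6 = 20
y1_6 = 24
x0_7 = 188
y0_7 = 360
x1_7 = 304
y1_7 = 404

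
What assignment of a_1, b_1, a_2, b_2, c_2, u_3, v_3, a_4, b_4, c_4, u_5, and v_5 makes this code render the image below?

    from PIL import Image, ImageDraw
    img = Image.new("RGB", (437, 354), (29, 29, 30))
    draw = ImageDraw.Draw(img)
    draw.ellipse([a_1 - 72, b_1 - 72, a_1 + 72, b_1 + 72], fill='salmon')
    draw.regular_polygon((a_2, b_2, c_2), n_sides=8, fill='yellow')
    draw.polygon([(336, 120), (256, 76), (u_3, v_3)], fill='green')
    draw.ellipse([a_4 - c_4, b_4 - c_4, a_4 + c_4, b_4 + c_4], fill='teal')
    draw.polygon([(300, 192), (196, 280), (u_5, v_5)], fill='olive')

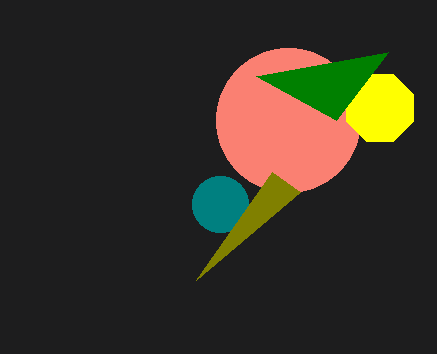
a_1 = 288
b_1 = 120
a_2 = 380
b_2 = 108
c_2 = 36
u_3 = 388
v_3 = 52
a_4 = 220
b_4 = 204
c_4 = 28
u_5 = 272
v_5 = 172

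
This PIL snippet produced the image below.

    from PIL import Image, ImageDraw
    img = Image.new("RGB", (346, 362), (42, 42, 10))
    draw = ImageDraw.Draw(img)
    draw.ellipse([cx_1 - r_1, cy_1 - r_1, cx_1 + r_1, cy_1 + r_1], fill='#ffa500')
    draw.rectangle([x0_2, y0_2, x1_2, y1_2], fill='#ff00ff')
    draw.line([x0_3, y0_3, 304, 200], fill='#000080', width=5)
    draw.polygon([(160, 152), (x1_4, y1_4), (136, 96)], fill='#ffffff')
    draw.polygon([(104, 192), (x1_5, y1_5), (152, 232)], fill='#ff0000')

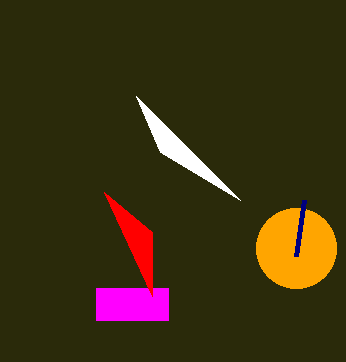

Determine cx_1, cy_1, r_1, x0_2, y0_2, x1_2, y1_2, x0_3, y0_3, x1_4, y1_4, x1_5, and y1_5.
cx_1 = 296; cy_1 = 248; r_1 = 40; x0_2 = 96; y0_2 = 288; x1_2 = 168; y1_2 = 320; x0_3 = 296; y0_3 = 256; x1_4 = 240; y1_4 = 200; x1_5 = 152; y1_5 = 296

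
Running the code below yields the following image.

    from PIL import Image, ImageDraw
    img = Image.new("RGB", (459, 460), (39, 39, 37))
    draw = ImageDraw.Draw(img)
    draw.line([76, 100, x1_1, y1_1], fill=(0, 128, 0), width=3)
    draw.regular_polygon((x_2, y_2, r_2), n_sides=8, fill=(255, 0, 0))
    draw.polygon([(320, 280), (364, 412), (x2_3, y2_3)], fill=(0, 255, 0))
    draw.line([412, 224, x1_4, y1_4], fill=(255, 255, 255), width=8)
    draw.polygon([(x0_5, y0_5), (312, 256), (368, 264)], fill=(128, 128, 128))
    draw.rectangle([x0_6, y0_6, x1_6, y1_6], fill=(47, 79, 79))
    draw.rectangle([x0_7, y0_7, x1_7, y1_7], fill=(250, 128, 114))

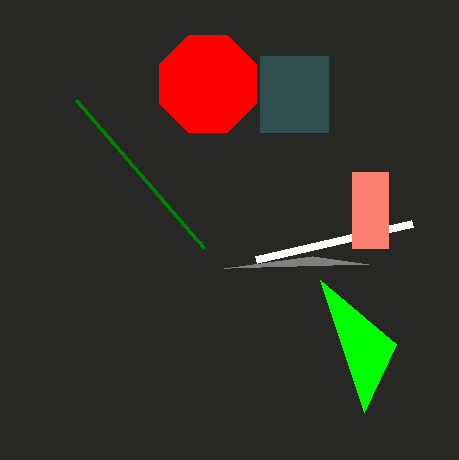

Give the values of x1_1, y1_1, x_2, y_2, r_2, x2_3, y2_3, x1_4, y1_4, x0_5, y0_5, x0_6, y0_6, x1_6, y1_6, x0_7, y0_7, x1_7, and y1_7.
x1_1 = 204; y1_1 = 248; x_2 = 208; y_2 = 84; r_2 = 52; x2_3 = 396; y2_3 = 344; x1_4 = 256; y1_4 = 260; x0_5 = 224; y0_5 = 268; x0_6 = 260; y0_6 = 56; x1_6 = 328; y1_6 = 132; x0_7 = 352; y0_7 = 172; x1_7 = 388; y1_7 = 248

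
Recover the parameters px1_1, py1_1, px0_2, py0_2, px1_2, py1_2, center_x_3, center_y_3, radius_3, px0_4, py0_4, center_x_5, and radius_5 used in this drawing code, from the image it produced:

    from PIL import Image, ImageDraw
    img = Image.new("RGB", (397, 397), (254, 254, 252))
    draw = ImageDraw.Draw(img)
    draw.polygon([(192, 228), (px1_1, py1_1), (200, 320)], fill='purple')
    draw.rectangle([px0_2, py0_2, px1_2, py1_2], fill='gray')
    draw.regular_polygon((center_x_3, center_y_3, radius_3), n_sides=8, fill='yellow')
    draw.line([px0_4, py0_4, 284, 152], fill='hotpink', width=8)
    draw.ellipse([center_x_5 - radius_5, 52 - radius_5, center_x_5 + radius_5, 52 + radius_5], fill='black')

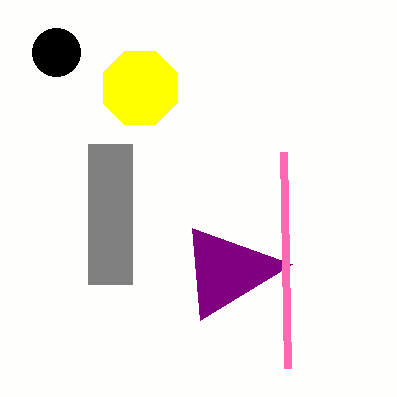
px1_1 = 292, py1_1 = 264, px0_2 = 88, py0_2 = 144, px1_2 = 132, py1_2 = 284, center_x_3 = 140, center_y_3 = 88, radius_3 = 40, px0_4 = 288, py0_4 = 368, center_x_5 = 56, radius_5 = 24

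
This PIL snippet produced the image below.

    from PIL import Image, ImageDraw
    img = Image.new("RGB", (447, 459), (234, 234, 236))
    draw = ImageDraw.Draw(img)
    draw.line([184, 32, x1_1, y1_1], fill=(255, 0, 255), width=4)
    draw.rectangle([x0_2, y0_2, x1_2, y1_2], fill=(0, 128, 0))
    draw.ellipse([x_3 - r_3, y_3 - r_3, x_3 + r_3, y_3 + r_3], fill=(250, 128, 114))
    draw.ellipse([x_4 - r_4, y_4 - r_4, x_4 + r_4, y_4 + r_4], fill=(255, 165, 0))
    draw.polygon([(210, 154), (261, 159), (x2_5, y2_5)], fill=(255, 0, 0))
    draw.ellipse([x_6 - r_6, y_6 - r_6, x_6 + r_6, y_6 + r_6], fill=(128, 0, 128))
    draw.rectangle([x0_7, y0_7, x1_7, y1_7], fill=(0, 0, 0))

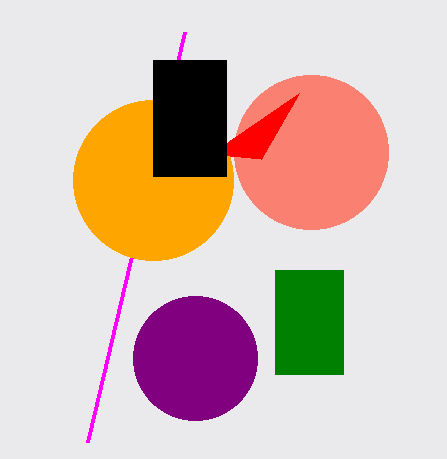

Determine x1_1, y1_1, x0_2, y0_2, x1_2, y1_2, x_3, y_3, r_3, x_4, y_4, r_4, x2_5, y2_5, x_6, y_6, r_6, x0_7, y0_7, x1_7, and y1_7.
x1_1 = 87; y1_1 = 442; x0_2 = 275; y0_2 = 270; x1_2 = 343; y1_2 = 374; x_3 = 311; y_3 = 152; r_3 = 77; x_4 = 153; y_4 = 180; r_4 = 80; x2_5 = 299; y2_5 = 93; x_6 = 195; y_6 = 358; r_6 = 62; x0_7 = 153; y0_7 = 60; x1_7 = 226; y1_7 = 176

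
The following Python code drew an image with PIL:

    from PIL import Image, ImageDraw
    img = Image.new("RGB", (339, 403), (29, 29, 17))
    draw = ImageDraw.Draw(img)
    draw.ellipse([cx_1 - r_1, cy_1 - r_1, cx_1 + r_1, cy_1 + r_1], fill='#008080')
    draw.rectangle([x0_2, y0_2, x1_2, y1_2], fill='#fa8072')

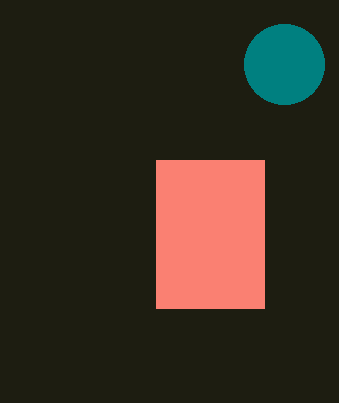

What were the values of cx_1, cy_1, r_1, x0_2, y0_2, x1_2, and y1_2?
cx_1 = 284
cy_1 = 64
r_1 = 40
x0_2 = 156
y0_2 = 160
x1_2 = 264
y1_2 = 308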